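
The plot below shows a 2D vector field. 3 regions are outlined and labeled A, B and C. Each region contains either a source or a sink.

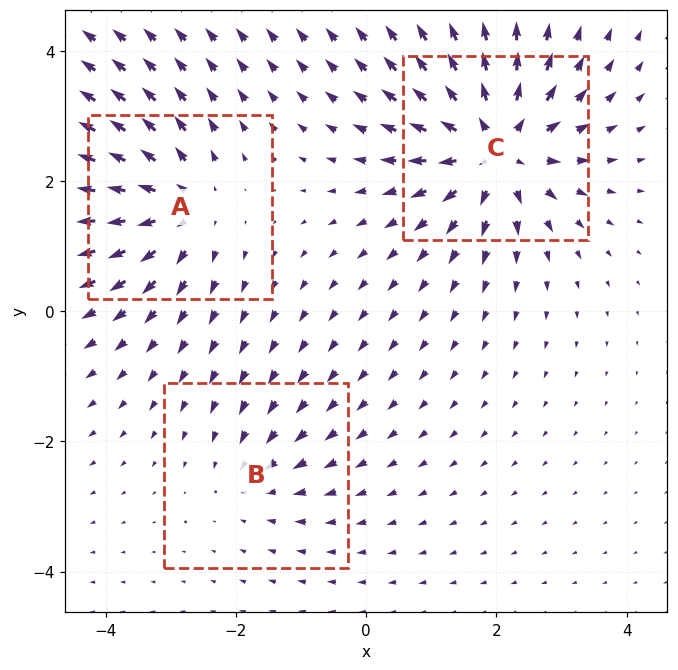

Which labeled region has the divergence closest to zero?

B

Divergence at each region's feature centre — A: about +4, B: about -2, C: about +6. Region B is closest to zero.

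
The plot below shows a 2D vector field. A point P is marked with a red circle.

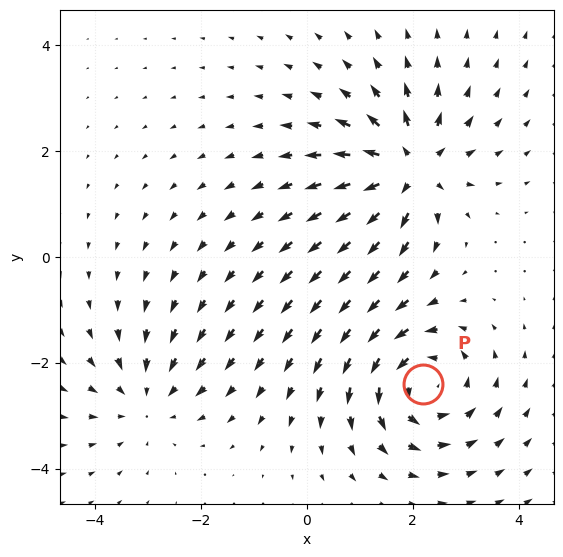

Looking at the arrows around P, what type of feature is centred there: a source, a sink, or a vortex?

At P (2.2, -2.4) the arrows circulate counterclockwise. Divergence ≈0, curl about +5 — near-zero divergence with nonzero curl is a vortex.

vortex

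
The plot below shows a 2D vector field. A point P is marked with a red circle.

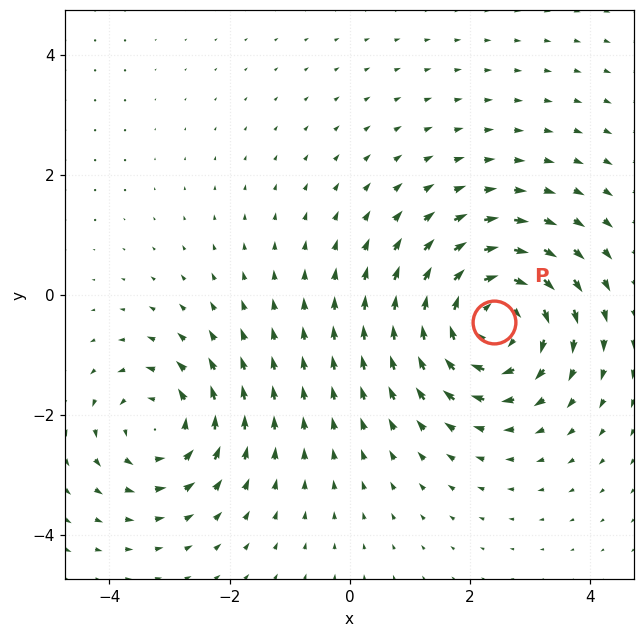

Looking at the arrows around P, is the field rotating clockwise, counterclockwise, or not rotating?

clockwise

Near P at (2.4, -0.4) the arrows circulate clockwise. The curl (z-component) there is about -5; negative curl means clockwise rotation.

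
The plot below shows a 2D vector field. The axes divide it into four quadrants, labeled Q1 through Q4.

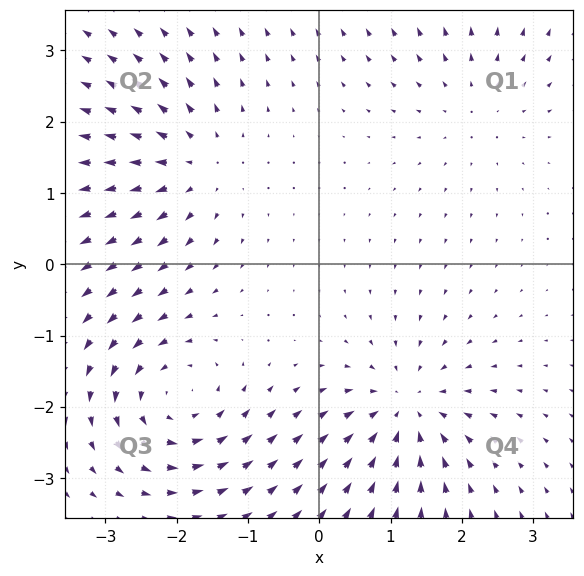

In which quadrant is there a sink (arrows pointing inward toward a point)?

The sink sits at approximately (1.2, -2.0), which lies in quadrant Q4. The divergence there is about -5, negative as expected for a sink.

Q4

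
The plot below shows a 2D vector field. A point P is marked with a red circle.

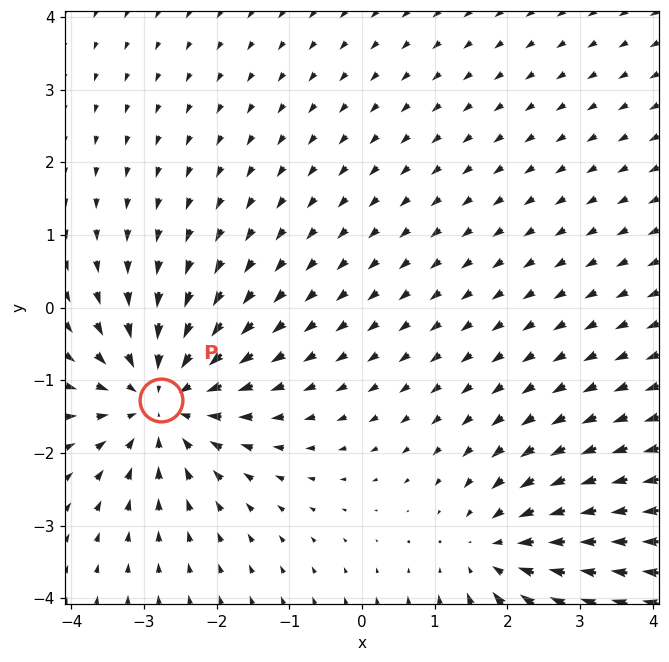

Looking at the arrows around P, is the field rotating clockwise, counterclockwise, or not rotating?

not rotating

Near P at (-2.8, -1.3) the arrows show no circulation. The curl there is ≈0.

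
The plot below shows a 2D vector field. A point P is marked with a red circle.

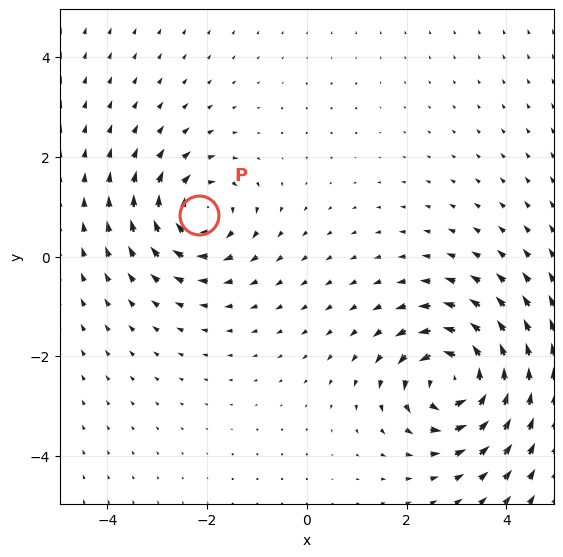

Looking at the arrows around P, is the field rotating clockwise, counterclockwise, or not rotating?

clockwise

Near P at (-2.2, 0.8) the arrows circulate clockwise. The curl (z-component) there is about -5; negative curl means clockwise rotation.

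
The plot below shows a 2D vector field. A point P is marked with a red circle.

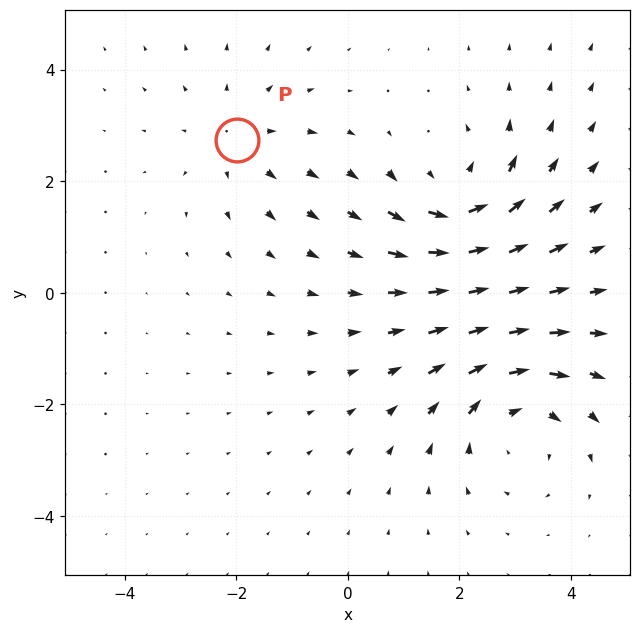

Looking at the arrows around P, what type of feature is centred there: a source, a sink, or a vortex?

At P (-2.0, 2.7) the arrows spread outward. Divergence about +2, curl ≈0 — positive divergence with near-zero curl is a source.

source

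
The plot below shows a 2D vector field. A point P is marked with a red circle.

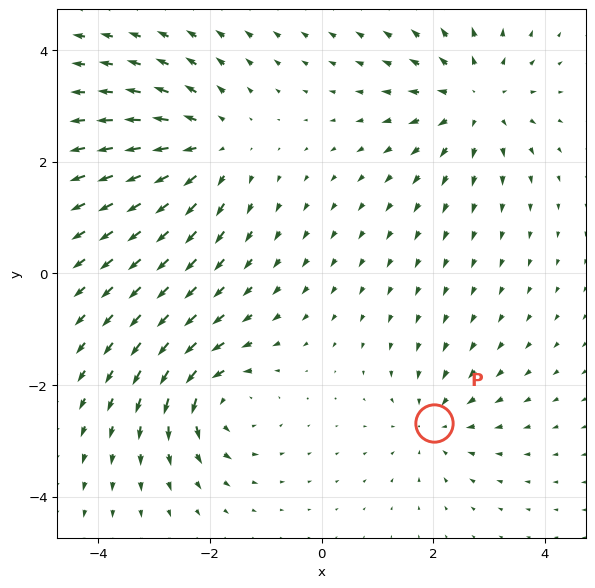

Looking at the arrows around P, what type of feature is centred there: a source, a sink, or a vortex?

sink

At P (2.0, -2.7) the arrows converge inward. Divergence about -4, curl ≈0 — negative divergence with near-zero curl is a sink.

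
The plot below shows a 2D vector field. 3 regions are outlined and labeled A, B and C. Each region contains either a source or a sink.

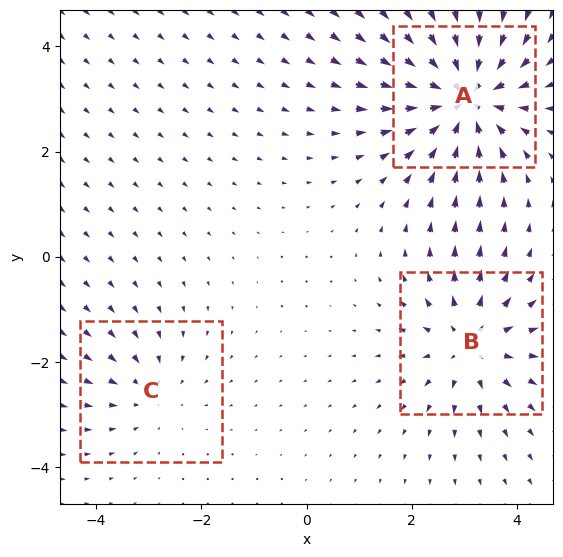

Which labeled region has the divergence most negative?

A

Divergence at each region's feature centre — A: about -5, B: about +3, C: about -2. Region A is most negative.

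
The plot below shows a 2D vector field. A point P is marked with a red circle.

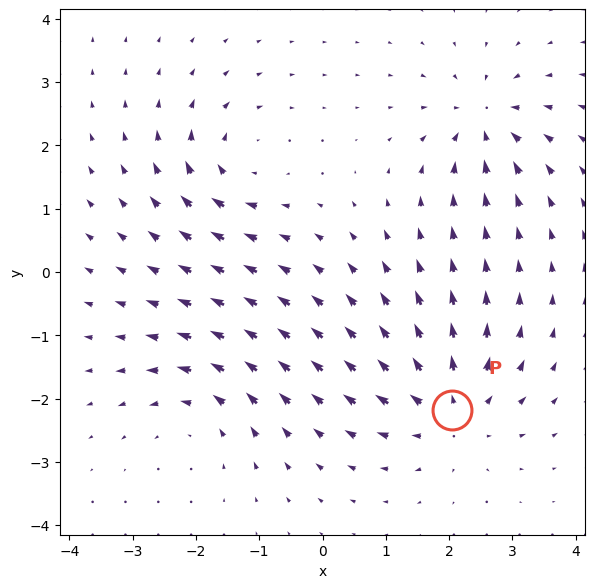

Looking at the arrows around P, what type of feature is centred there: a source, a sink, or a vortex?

At P (2.0, -2.2) the arrows spread outward. Divergence about +5, curl ≈0 — positive divergence with near-zero curl is a source.

source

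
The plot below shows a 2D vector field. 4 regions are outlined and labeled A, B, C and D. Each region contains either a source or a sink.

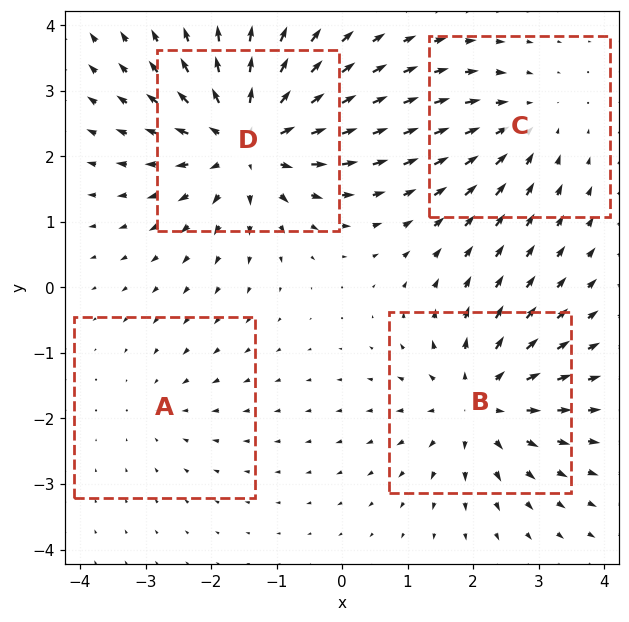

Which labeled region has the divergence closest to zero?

Divergence at each region's feature centre — A: about -2, B: about +5, C: about -3, D: about +7. Region A is closest to zero.

A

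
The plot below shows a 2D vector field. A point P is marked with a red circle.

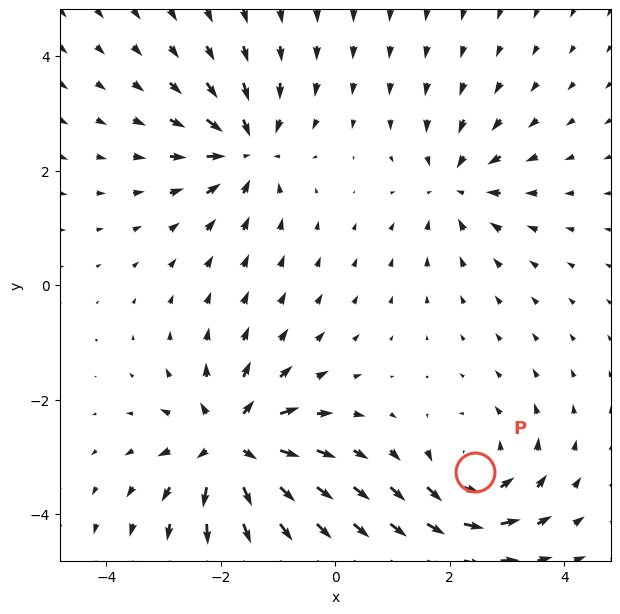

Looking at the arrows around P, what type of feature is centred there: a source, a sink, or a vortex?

At P (2.4, -3.3) the arrows circulate counterclockwise. Divergence ≈0, curl about +4 — near-zero divergence with nonzero curl is a vortex.

vortex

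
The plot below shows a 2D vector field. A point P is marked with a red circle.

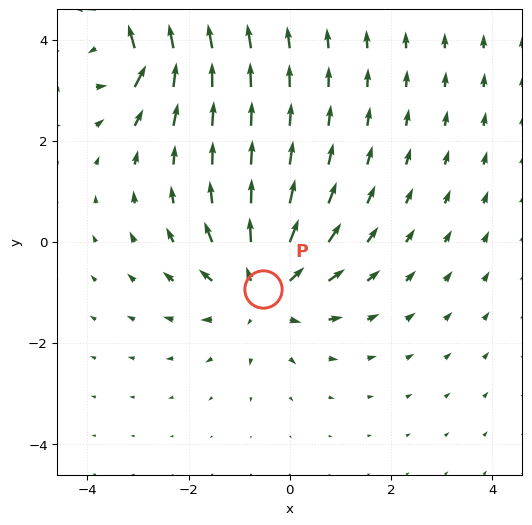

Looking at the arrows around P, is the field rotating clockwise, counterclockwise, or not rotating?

not rotating

Near P at (-0.5, -0.9) the arrows show no circulation. The curl there is ≈0.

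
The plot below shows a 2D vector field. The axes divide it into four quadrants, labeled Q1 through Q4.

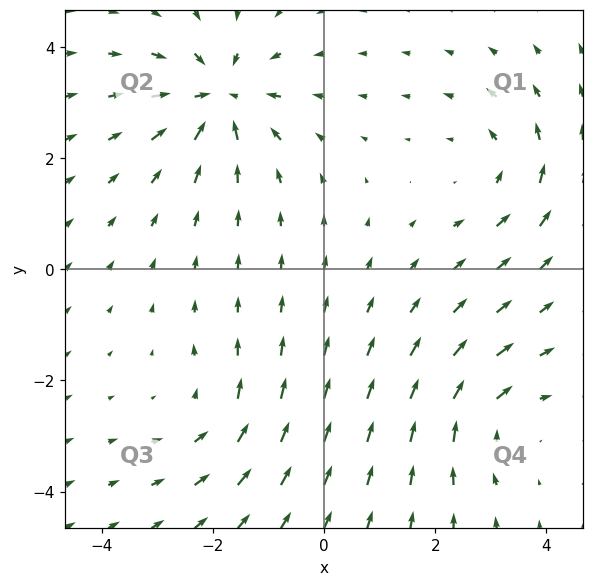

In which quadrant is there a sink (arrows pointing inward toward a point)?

Q2

The sink sits at approximately (-1.9, 3.1), which lies in quadrant Q2. The divergence there is about -5, negative as expected for a sink.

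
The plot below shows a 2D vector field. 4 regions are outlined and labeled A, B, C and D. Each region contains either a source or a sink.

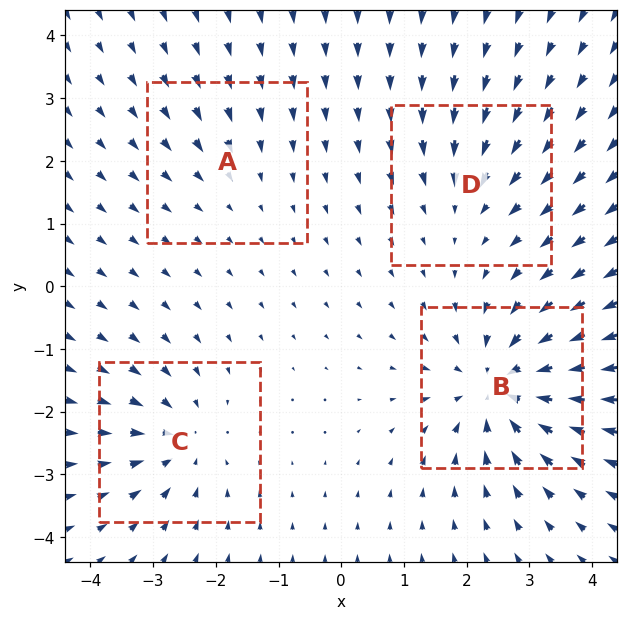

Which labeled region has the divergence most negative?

B

Divergence at each region's feature centre — A: about -2, B: about -7, C: about -5, D: about -3. Region B is most negative.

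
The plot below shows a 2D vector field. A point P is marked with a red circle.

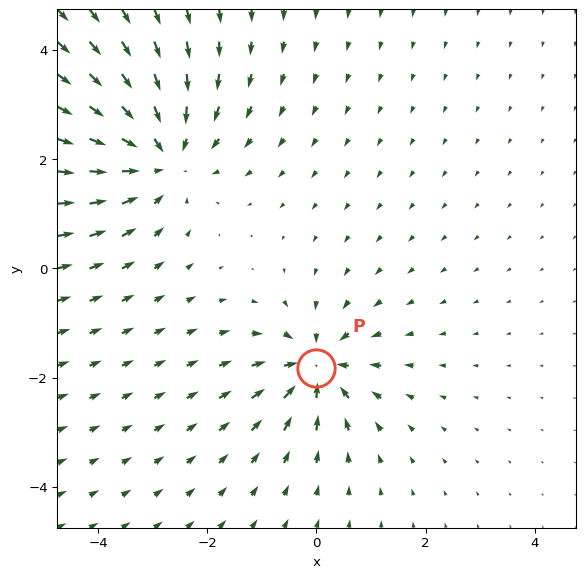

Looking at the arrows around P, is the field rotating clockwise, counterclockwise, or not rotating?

not rotating

Near P at (-0.0, -1.8) the arrows show no circulation. The curl there is ≈0.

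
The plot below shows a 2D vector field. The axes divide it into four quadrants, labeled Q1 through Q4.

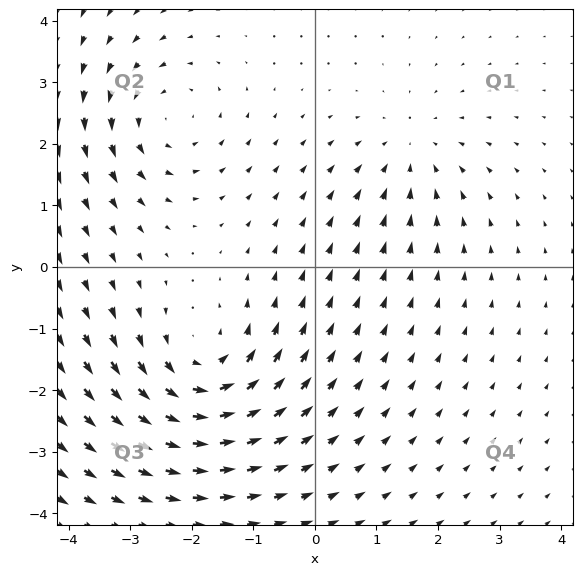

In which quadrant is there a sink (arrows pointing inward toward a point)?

The sink sits at approximately (1.6, 1.9), which lies in quadrant Q1. The divergence there is about -3, negative as expected for a sink.

Q1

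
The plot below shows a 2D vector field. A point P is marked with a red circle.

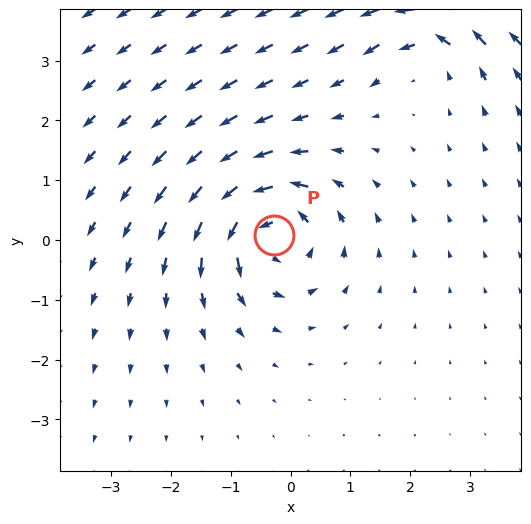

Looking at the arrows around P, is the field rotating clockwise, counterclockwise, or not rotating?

Near P at (-0.3, 0.1) the arrows circulate counterclockwise. The curl (z-component) there is about +6; positive curl means counterclockwise rotation.

counterclockwise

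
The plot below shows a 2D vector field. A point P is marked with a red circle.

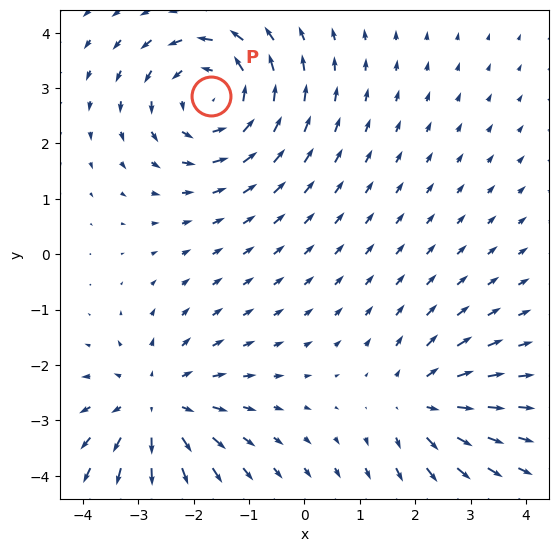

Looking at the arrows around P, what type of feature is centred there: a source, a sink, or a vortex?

At P (-1.7, 2.8) the arrows circulate counterclockwise. Divergence ≈0, curl about +4 — near-zero divergence with nonzero curl is a vortex.

vortex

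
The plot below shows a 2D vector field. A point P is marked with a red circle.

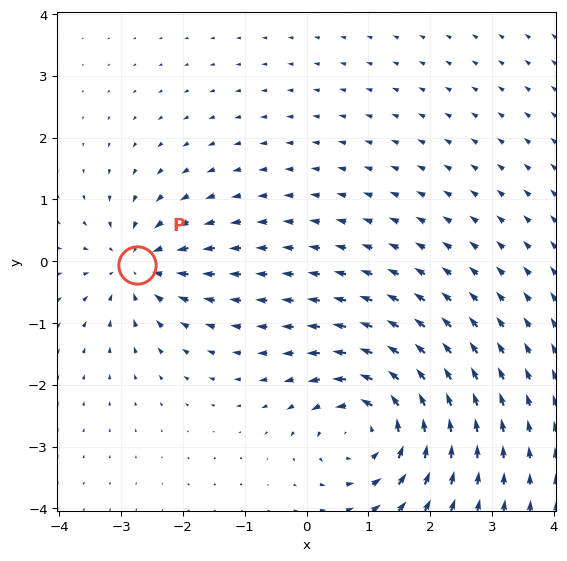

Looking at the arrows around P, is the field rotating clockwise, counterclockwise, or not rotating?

Near P at (-2.7, -0.1) the arrows show no circulation. The curl there is ≈0.

not rotating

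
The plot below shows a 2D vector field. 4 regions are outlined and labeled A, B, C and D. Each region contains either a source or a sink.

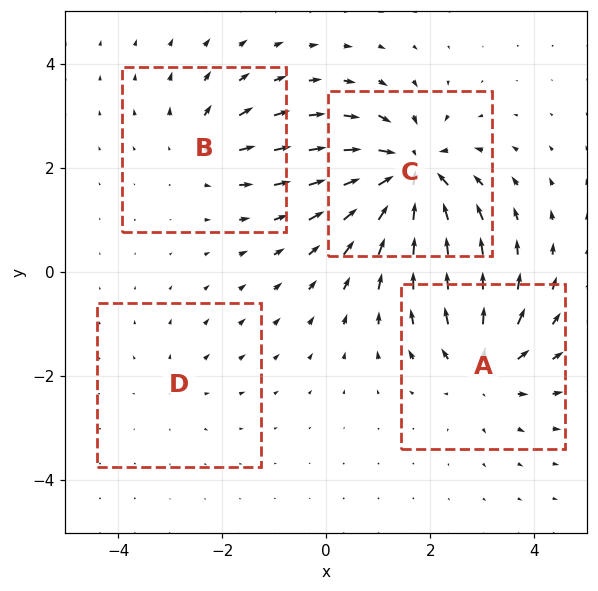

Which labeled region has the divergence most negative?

C

Divergence at each region's feature centre — A: about +5, B: about +3, C: about -8, D: about +2. Region C is most negative.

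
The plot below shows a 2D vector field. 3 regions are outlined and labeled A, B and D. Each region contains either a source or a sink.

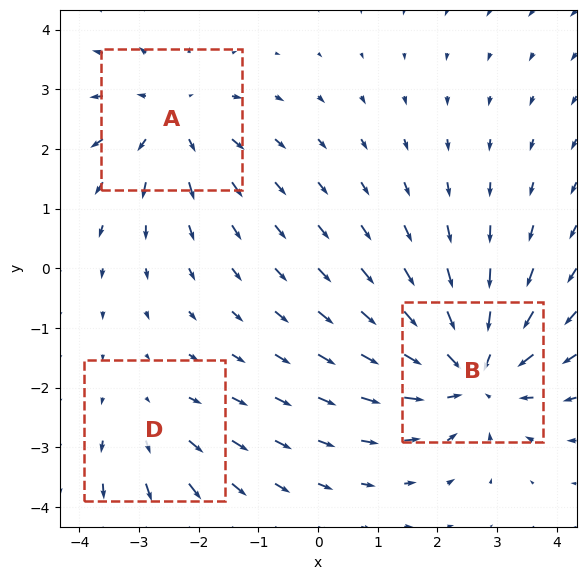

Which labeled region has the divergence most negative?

B

Divergence at each region's feature centre — A: about +3, B: about -4, D: about +2. Region B is most negative.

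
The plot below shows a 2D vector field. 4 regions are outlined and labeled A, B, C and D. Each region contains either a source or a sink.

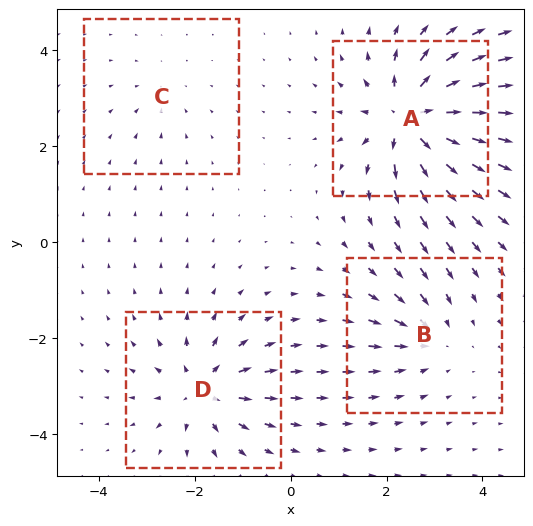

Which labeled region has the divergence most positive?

A

Divergence at each region's feature centre — A: about +9, B: about -4, C: about -2, D: about +6. Region A is most positive.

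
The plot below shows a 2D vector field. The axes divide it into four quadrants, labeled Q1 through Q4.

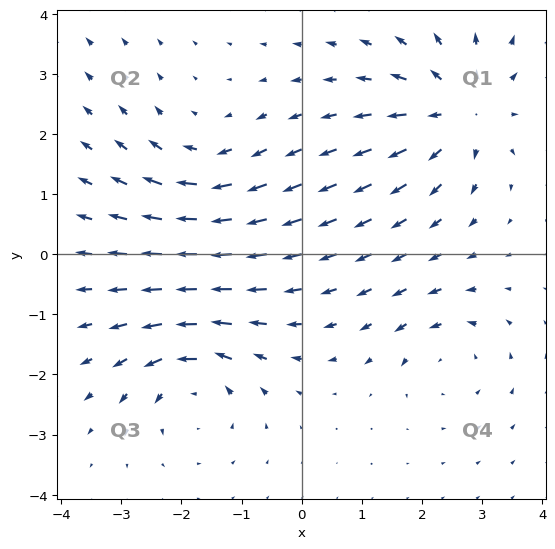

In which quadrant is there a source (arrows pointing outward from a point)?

The source sits at approximately (2.6, 2.4), which lies in quadrant Q1. The divergence there is about +5, positive as expected for a source.

Q1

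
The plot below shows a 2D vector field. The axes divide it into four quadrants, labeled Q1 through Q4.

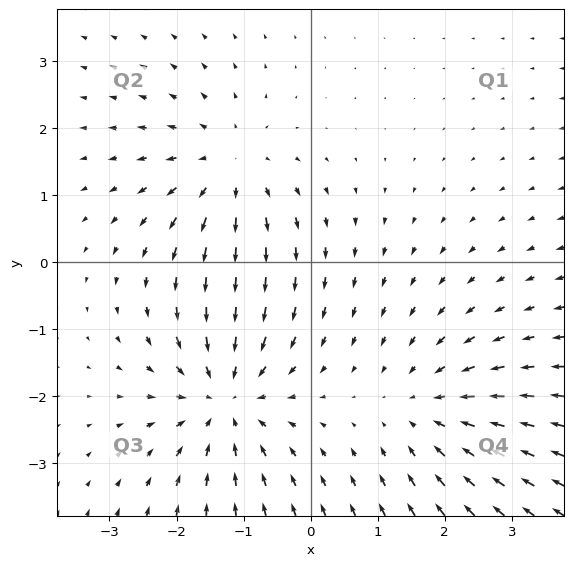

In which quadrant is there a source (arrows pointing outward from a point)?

The source sits at approximately (-1.2, 1.4), which lies in quadrant Q2. The divergence there is about +4, positive as expected for a source.

Q2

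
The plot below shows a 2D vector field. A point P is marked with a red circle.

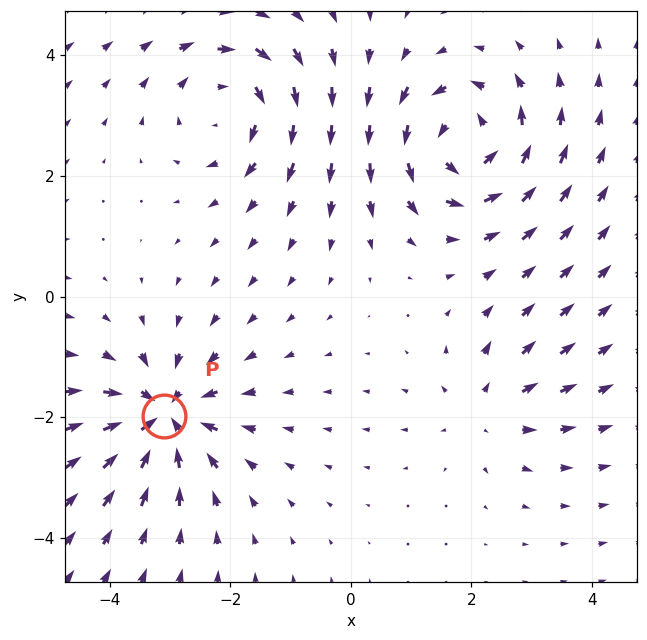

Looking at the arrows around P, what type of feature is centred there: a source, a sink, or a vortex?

sink

At P (-3.1, -2.0) the arrows converge inward. Divergence about -6, curl ≈0 — negative divergence with near-zero curl is a sink.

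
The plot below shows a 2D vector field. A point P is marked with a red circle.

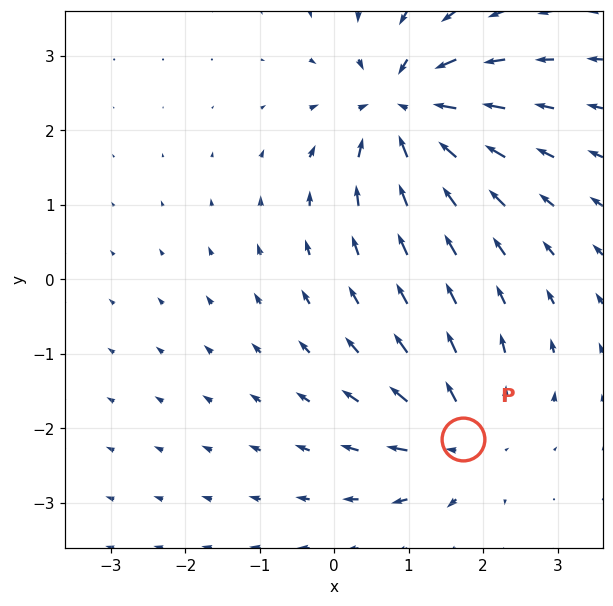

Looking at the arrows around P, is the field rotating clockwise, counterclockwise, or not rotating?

not rotating

Near P at (1.7, -2.1) the arrows show no circulation. The curl there is ≈0.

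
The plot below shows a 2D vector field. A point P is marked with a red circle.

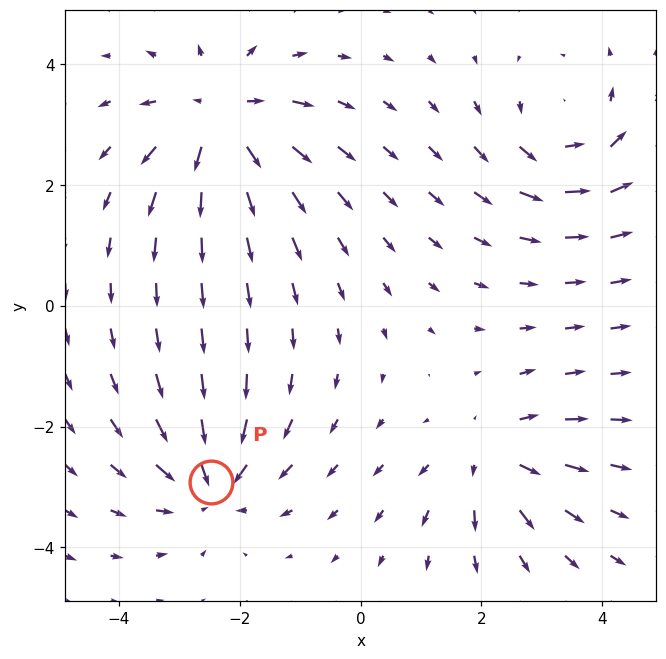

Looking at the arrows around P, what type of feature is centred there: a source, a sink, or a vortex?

At P (-2.5, -2.9) the arrows converge inward. Divergence about -5, curl ≈0 — negative divergence with near-zero curl is a sink.

sink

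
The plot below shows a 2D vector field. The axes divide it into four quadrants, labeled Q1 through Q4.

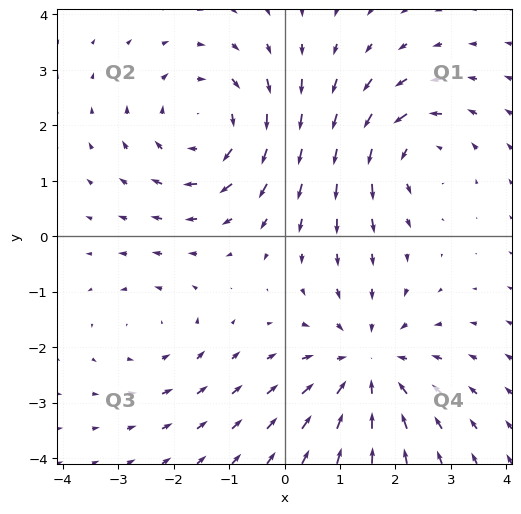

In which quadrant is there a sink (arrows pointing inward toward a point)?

Q4

The sink sits at approximately (1.5, -2.3), which lies in quadrant Q4. The divergence there is about -3, negative as expected for a sink.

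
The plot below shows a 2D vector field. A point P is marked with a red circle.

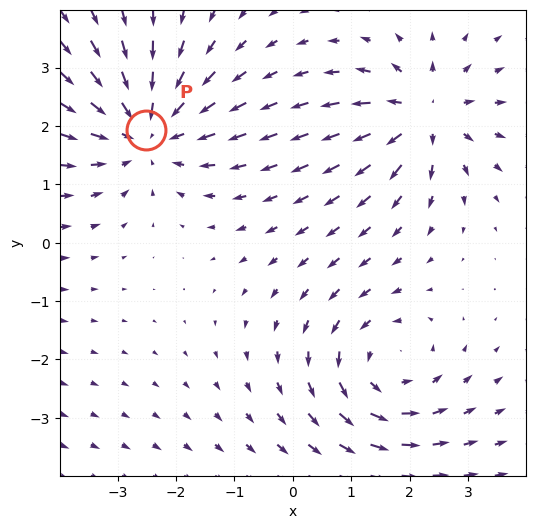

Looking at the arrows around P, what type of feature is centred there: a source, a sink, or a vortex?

sink

At P (-2.5, 1.9) the arrows converge inward. Divergence about -3, curl ≈0 — negative divergence with near-zero curl is a sink.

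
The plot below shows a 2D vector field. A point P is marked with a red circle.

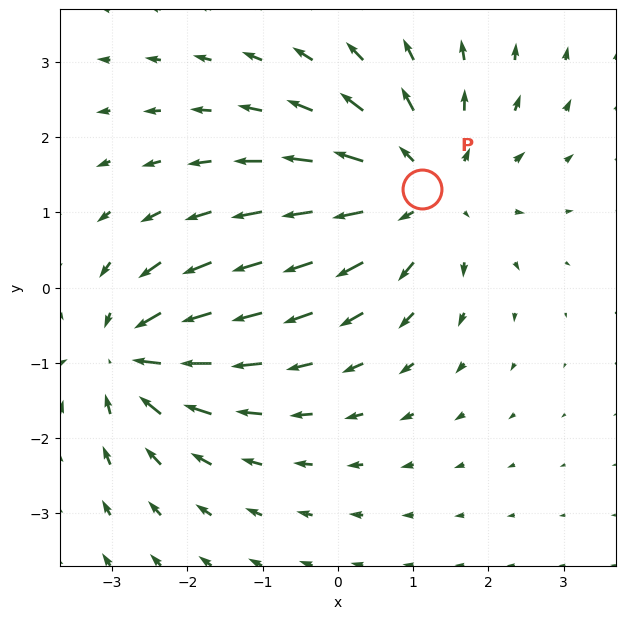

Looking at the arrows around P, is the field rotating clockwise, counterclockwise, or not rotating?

not rotating

Near P at (1.1, 1.3) the arrows show no circulation. The curl there is ≈0.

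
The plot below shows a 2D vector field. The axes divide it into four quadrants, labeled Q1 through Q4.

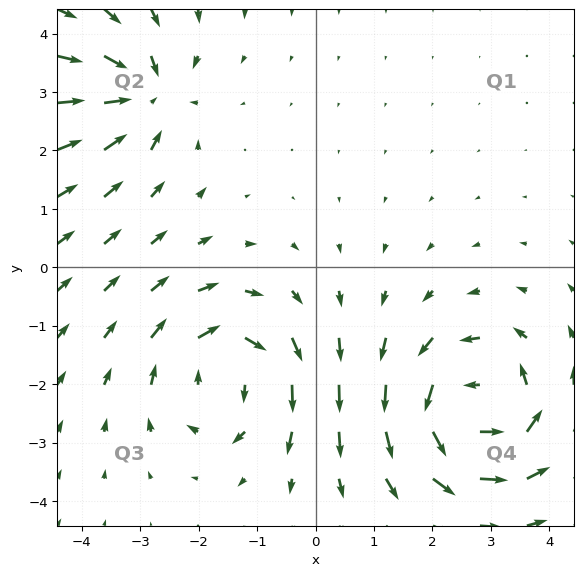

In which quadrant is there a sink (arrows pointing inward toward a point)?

Q2

The sink sits at approximately (-2.9, 3.0), which lies in quadrant Q2. The divergence there is about -5, negative as expected for a sink.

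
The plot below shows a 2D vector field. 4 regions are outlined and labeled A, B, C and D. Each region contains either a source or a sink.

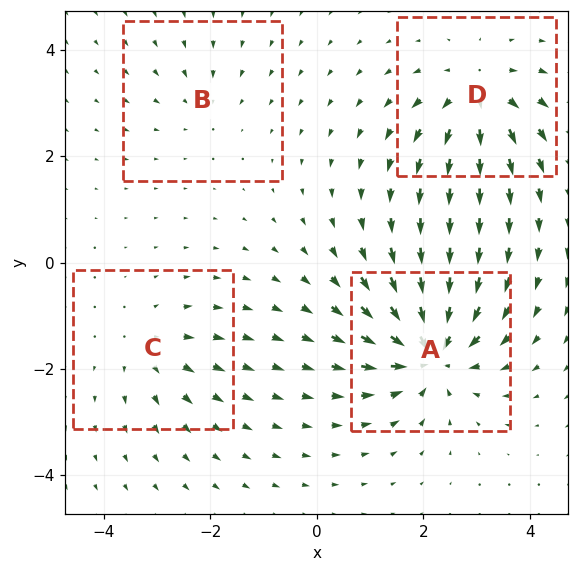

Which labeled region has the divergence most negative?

Divergence at each region's feature centre — A: about -8, B: about -2, C: about +4, D: about +6. Region A is most negative.

A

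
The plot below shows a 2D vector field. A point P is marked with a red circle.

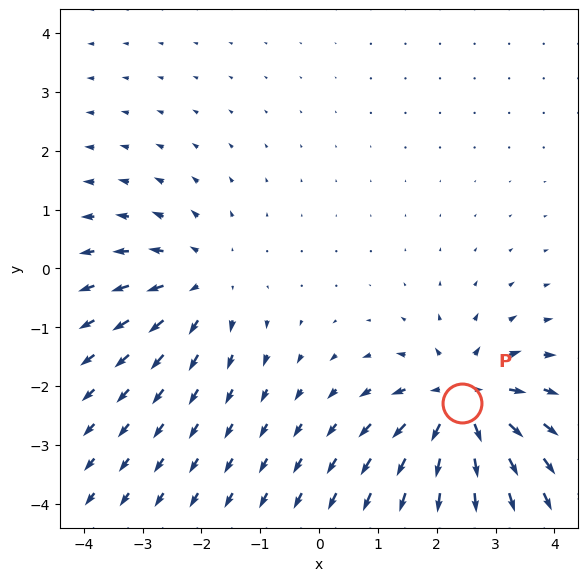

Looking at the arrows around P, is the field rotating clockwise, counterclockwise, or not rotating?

Near P at (2.4, -2.3) the arrows show no circulation. The curl there is ≈0.

not rotating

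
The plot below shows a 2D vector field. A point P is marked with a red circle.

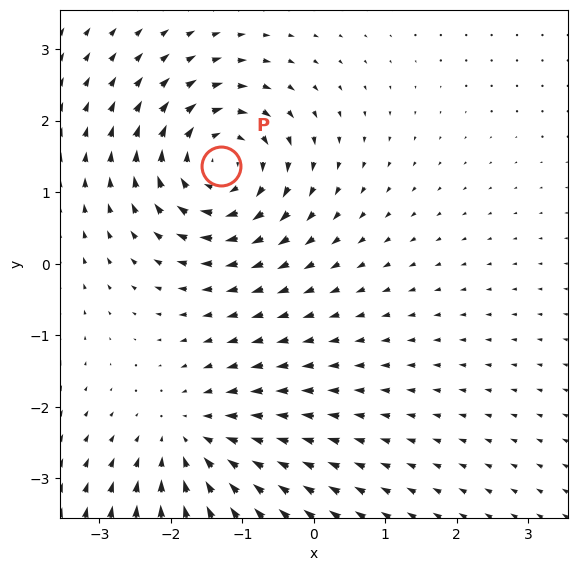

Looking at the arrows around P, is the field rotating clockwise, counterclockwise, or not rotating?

clockwise

Near P at (-1.3, 1.4) the arrows circulate clockwise. The curl (z-component) there is about -4; negative curl means clockwise rotation.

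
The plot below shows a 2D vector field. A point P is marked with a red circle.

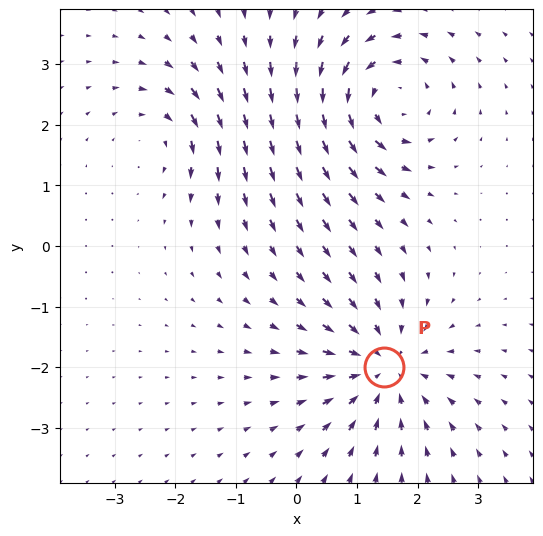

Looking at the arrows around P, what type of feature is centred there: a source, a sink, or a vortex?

At P (1.4, -2.0) the arrows converge inward. Divergence about -5, curl ≈0 — negative divergence with near-zero curl is a sink.

sink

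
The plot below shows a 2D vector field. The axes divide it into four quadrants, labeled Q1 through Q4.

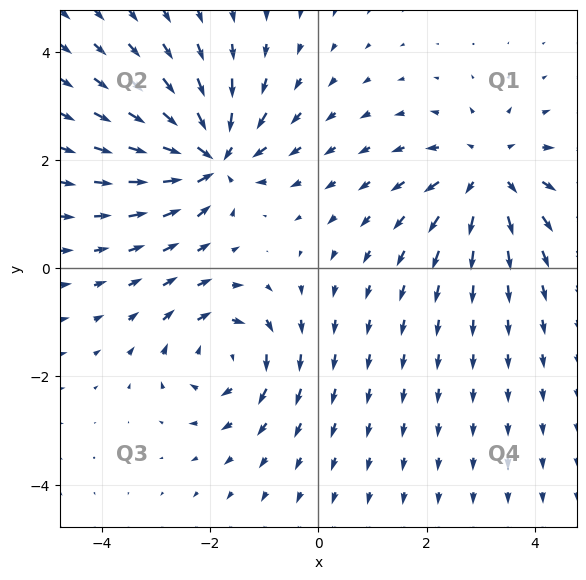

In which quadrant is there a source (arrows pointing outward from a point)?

The source sits at approximately (3.1, 1.8), which lies in quadrant Q1. The divergence there is about +4, positive as expected for a source.

Q1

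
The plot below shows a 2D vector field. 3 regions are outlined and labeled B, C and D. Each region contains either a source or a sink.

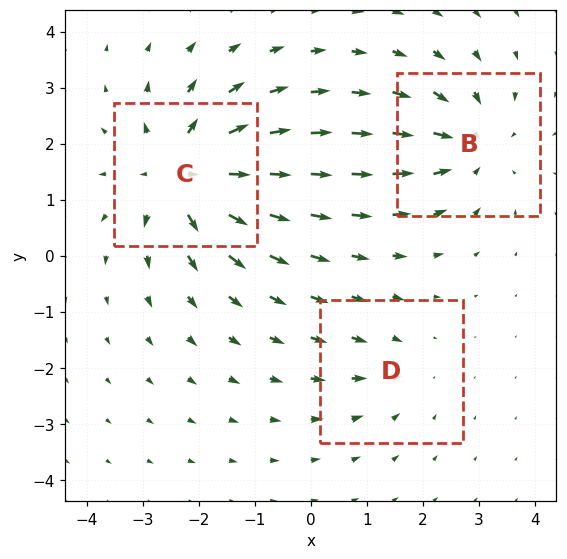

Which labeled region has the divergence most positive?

Divergence at each region's feature centre — B: about -3, C: about +5, D: about -2. Region C is most positive.

C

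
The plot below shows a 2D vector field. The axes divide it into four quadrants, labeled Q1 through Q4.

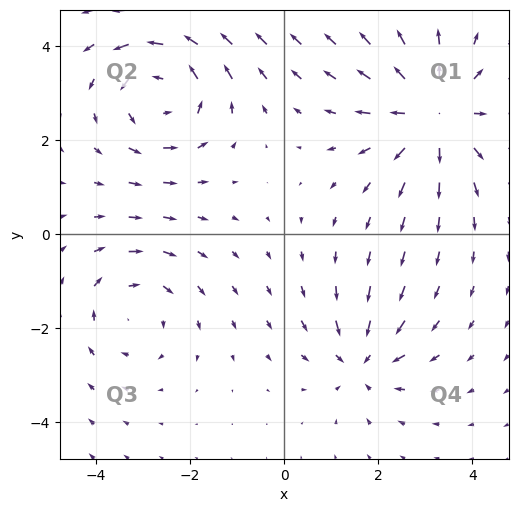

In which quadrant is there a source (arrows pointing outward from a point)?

Q1

The source sits at approximately (3.2, 2.6), which lies in quadrant Q1. The divergence there is about +4, positive as expected for a source.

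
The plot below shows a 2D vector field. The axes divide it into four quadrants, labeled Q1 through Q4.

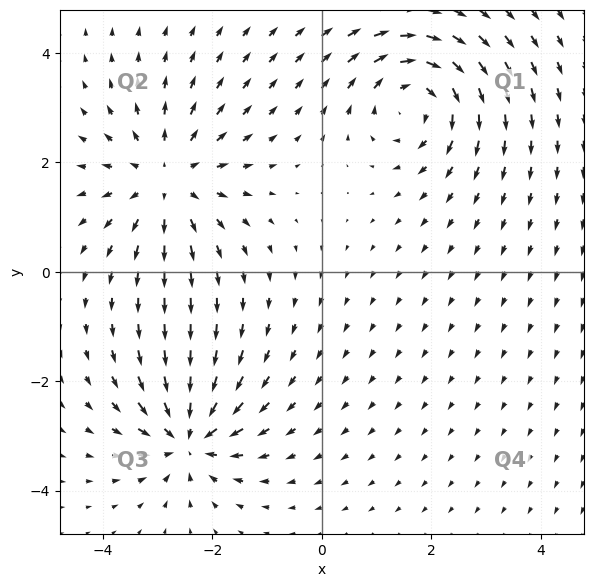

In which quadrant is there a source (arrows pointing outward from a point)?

The source sits at approximately (-2.8, 1.7), which lies in quadrant Q2. The divergence there is about +4, positive as expected for a source.

Q2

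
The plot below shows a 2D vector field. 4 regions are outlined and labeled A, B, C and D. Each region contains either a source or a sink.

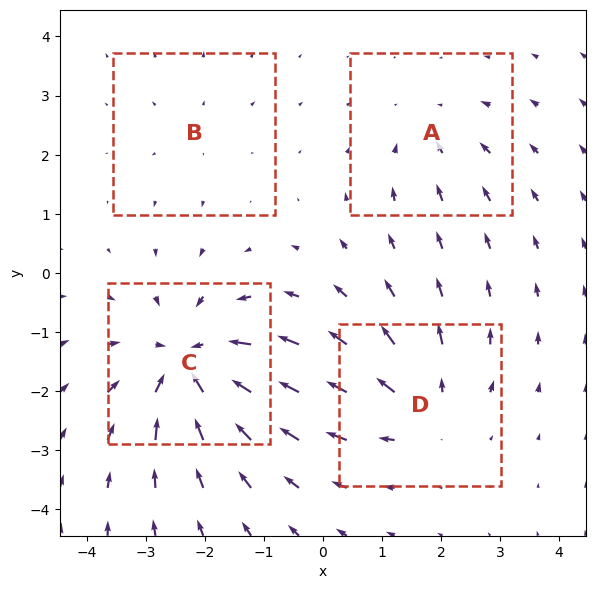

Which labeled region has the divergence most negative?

Divergence at each region's feature centre — A: about -3, B: about +2, C: about -7, D: about +4. Region C is most negative.

C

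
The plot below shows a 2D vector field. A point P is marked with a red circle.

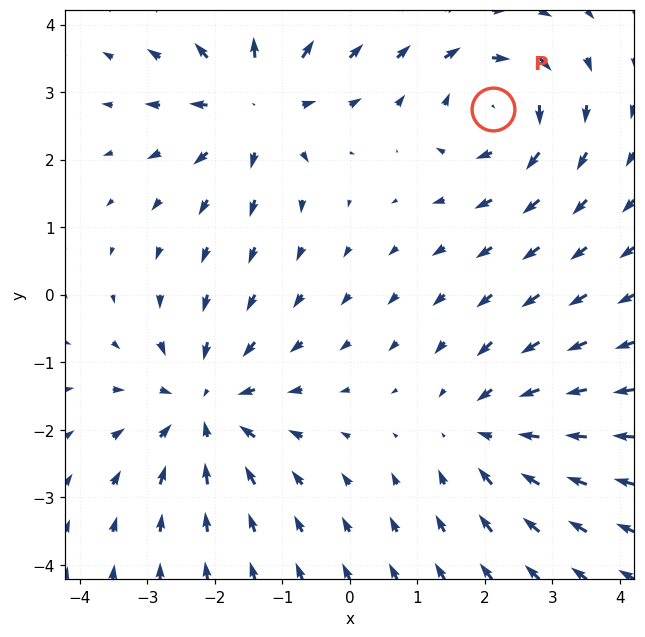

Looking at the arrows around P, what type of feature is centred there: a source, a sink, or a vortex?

vortex

At P (2.1, 2.7) the arrows circulate clockwise. Divergence ≈0, curl about -5 — near-zero divergence with nonzero curl is a vortex.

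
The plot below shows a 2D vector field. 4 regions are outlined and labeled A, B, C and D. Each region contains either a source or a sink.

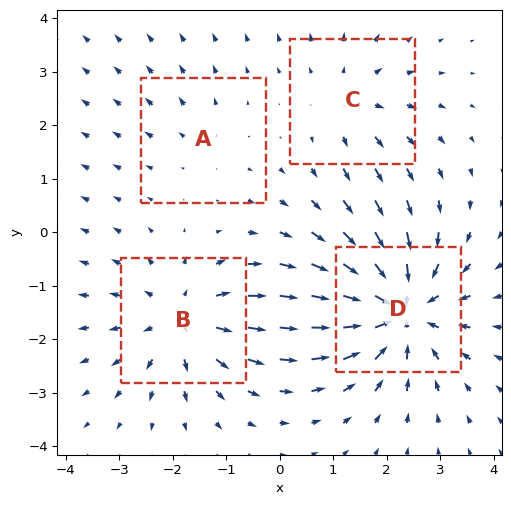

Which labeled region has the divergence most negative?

D

Divergence at each region's feature centre — A: about +2, B: about +5, C: about +3, D: about -7. Region D is most negative.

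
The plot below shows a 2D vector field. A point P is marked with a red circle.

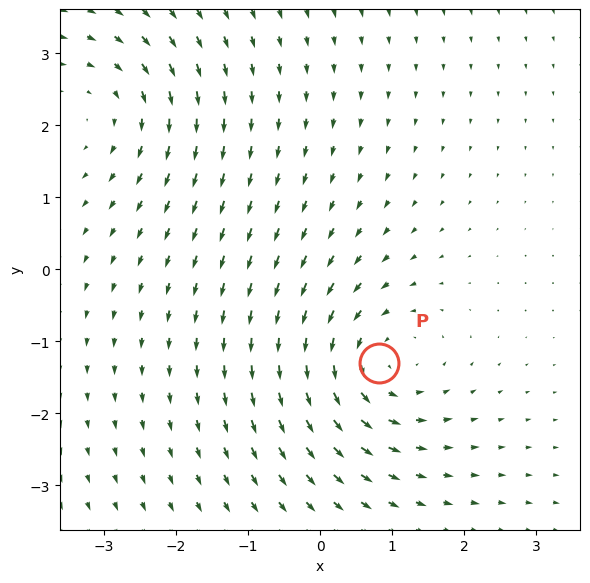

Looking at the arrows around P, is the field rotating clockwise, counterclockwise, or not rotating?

counterclockwise

Near P at (0.8, -1.3) the arrows circulate counterclockwise. The curl (z-component) there is about +4; positive curl means counterclockwise rotation.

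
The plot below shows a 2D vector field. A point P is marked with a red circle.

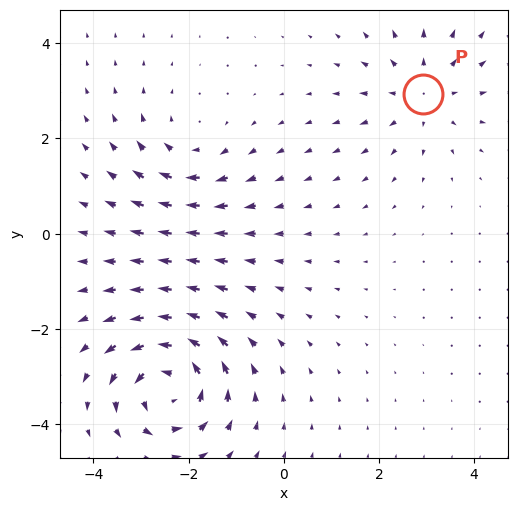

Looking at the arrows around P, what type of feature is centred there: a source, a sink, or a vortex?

source

At P (2.9, 2.9) the arrows spread outward. Divergence about +3, curl ≈0 — positive divergence with near-zero curl is a source.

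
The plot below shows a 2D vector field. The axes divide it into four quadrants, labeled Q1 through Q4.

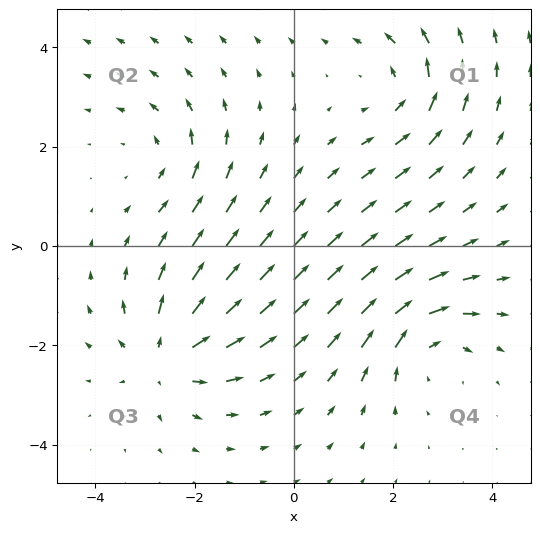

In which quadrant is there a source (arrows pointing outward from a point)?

The source sits at approximately (-2.6, -2.2), which lies in quadrant Q3. The divergence there is about +5, positive as expected for a source.

Q3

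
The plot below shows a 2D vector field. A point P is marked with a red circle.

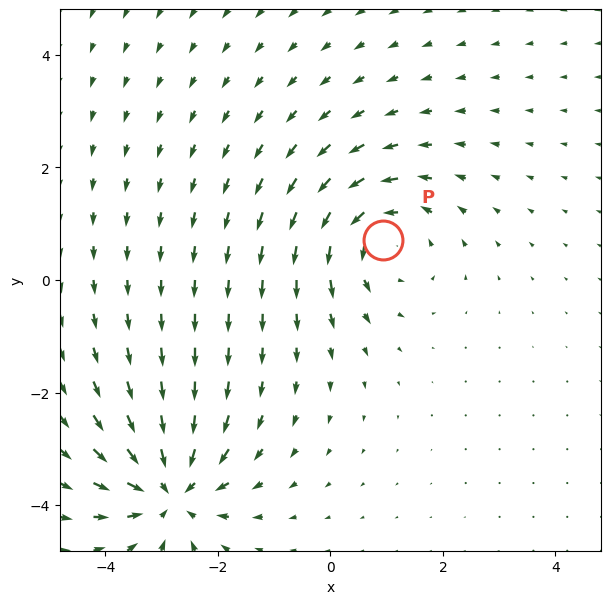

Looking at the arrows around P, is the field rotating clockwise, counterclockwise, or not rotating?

counterclockwise

Near P at (0.9, 0.7) the arrows circulate counterclockwise. The curl (z-component) there is about +4; positive curl means counterclockwise rotation.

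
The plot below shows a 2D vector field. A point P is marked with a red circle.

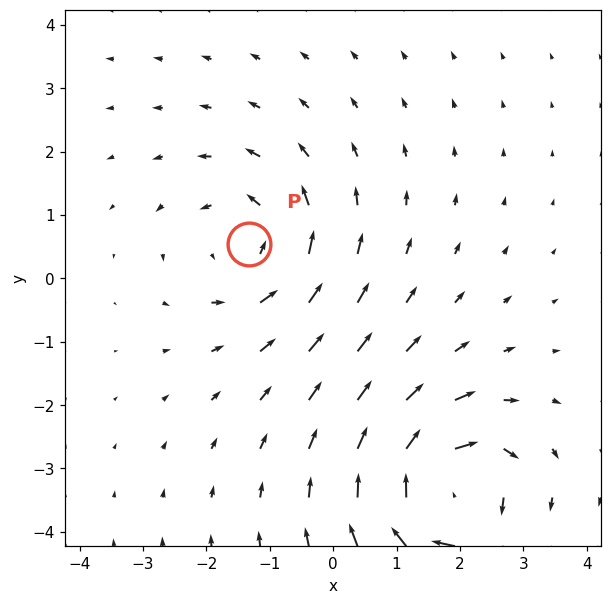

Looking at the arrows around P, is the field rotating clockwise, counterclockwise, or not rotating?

counterclockwise

Near P at (-1.3, 0.5) the arrows circulate counterclockwise. The curl (z-component) there is about +3; positive curl means counterclockwise rotation.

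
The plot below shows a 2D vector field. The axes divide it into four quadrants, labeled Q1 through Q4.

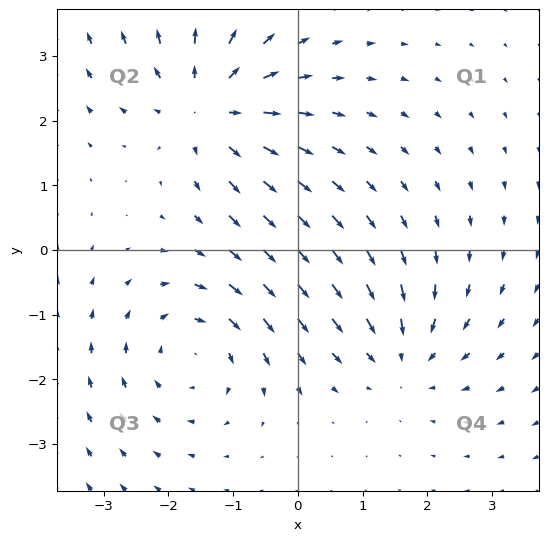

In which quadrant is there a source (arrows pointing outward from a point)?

Q2

The source sits at approximately (-1.4, 2.2), which lies in quadrant Q2. The divergence there is about +4, positive as expected for a source.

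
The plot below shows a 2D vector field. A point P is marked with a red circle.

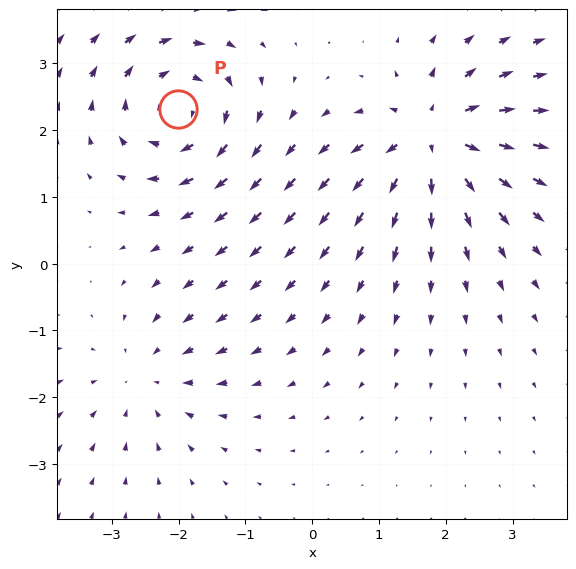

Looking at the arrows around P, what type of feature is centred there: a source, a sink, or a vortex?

At P (-2.0, 2.3) the arrows circulate clockwise. Divergence ≈0, curl about -5 — near-zero divergence with nonzero curl is a vortex.

vortex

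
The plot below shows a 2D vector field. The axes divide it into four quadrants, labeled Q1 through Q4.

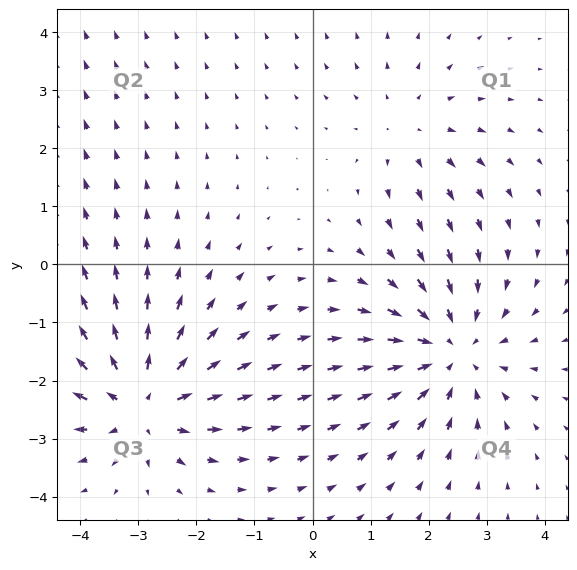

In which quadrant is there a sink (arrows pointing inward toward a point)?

The sink sits at approximately (2.4, -1.5), which lies in quadrant Q4. The divergence there is about -4, negative as expected for a sink.

Q4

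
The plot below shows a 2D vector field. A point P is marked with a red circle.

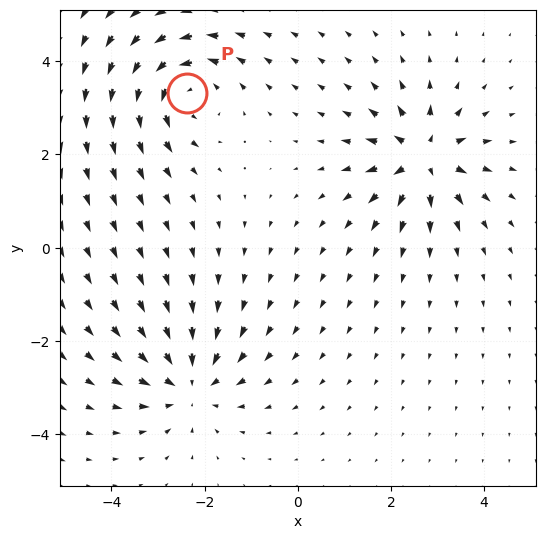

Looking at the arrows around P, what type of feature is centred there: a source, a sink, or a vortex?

vortex

At P (-2.4, 3.3) the arrows circulate counterclockwise. Divergence ≈0, curl about +4 — near-zero divergence with nonzero curl is a vortex.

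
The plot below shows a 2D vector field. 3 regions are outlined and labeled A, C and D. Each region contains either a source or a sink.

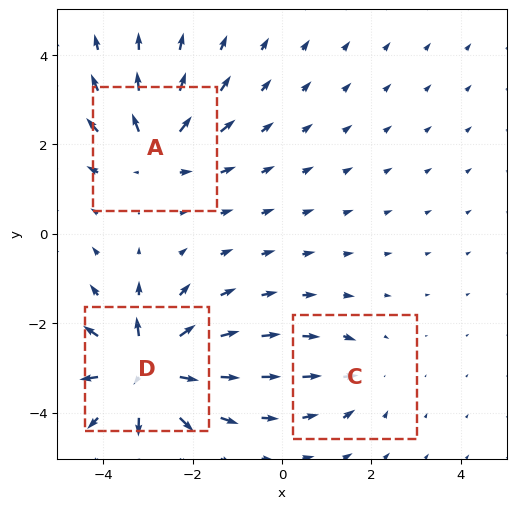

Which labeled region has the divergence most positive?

D

Divergence at each region's feature centre — A: about +4, C: about -3, D: about +7. Region D is most positive.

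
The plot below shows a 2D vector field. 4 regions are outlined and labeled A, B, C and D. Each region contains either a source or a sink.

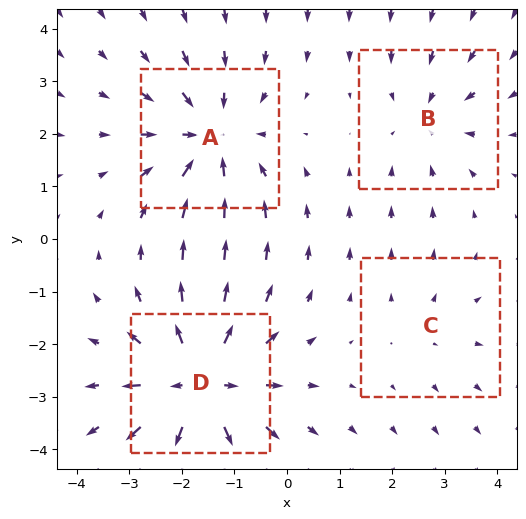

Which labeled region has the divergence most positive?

D

Divergence at each region's feature centre — A: about -5, B: about -3, C: about +2, D: about +6. Region D is most positive.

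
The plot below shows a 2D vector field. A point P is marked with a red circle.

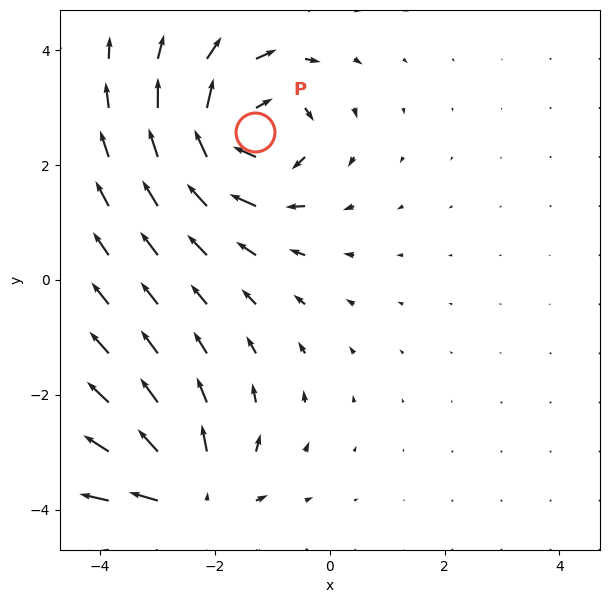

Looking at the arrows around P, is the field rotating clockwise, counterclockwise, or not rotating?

Near P at (-1.3, 2.6) the arrows circulate clockwise. The curl (z-component) there is about -5; negative curl means clockwise rotation.

clockwise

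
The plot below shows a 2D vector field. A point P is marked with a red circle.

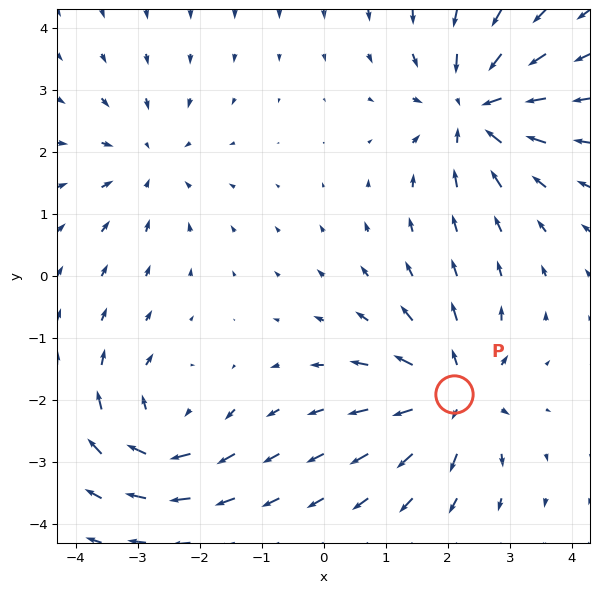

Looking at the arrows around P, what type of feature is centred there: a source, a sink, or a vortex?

source

At P (2.1, -1.9) the arrows spread outward. Divergence about +6, curl ≈0 — positive divergence with near-zero curl is a source.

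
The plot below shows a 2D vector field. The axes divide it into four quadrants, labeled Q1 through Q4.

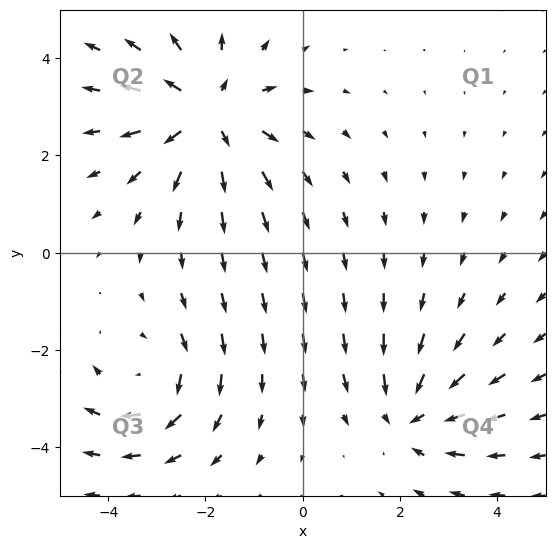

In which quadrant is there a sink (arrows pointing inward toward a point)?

The sink sits at approximately (2.3, -3.3), which lies in quadrant Q4. The divergence there is about -3, negative as expected for a sink.

Q4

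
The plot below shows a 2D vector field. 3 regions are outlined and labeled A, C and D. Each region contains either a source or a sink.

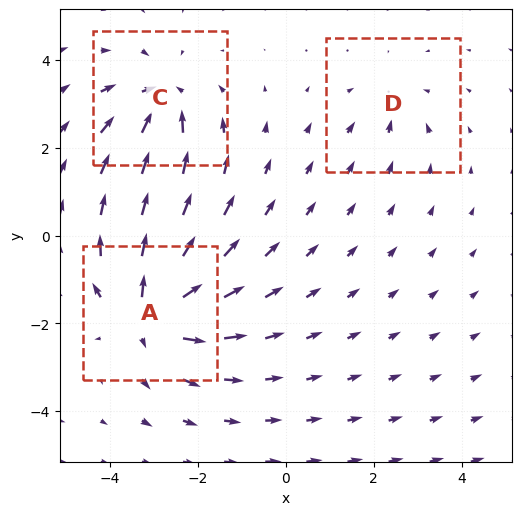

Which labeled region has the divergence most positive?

A

Divergence at each region's feature centre — A: about +6, C: about -4, D: about -2. Region A is most positive.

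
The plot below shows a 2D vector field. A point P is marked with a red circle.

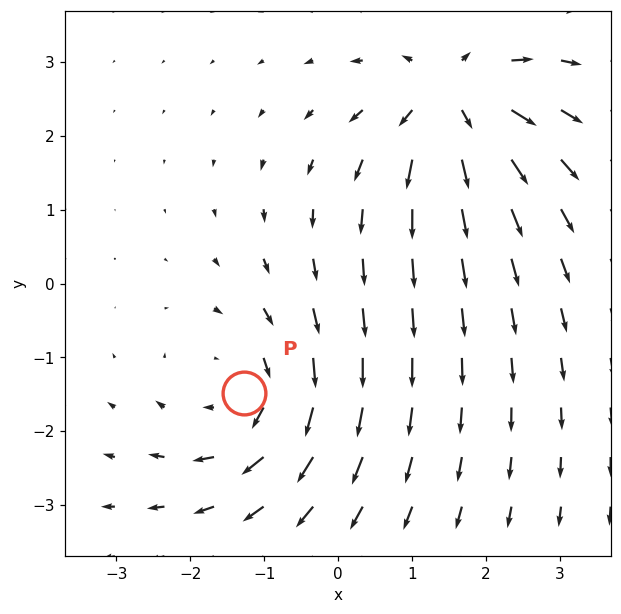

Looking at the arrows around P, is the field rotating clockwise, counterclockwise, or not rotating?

clockwise

Near P at (-1.3, -1.5) the arrows circulate clockwise. The curl (z-component) there is about -4; negative curl means clockwise rotation.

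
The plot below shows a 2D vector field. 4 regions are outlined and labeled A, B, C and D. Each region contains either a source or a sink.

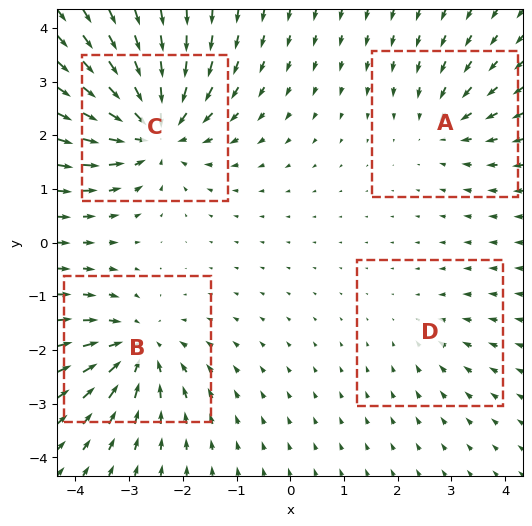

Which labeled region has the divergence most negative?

Divergence at each region's feature centre — A: about -3, B: about -5, C: about -7, D: about -2. Region C is most negative.

C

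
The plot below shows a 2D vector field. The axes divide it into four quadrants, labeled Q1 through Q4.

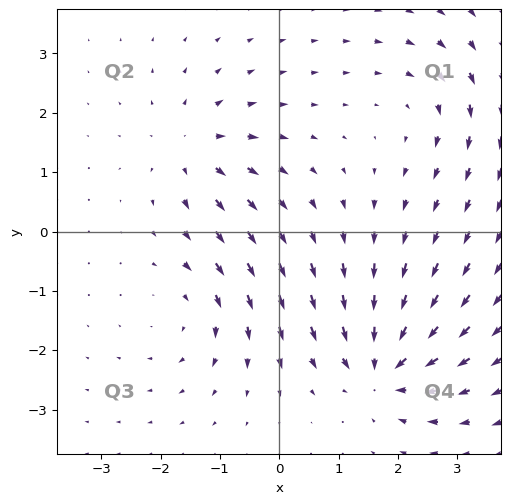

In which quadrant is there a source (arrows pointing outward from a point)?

The source sits at approximately (-1.5, 1.4), which lies in quadrant Q2. The divergence there is about +5, positive as expected for a source.

Q2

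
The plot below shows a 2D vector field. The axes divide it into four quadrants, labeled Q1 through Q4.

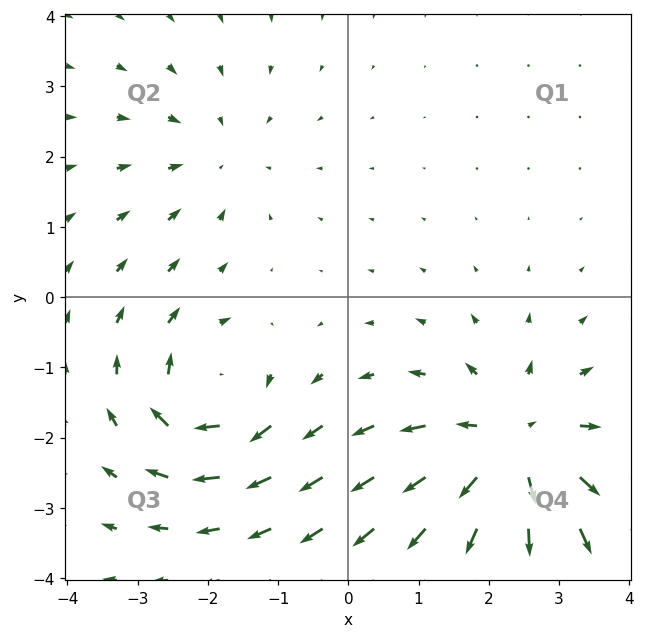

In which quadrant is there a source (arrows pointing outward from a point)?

The source sits at approximately (2.3, -2.1), which lies in quadrant Q4. The divergence there is about +5, positive as expected for a source.

Q4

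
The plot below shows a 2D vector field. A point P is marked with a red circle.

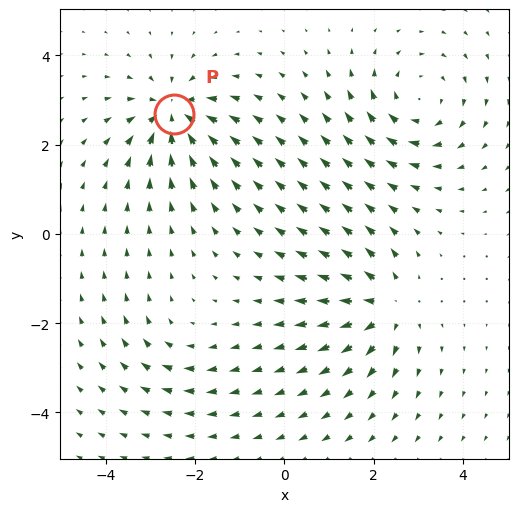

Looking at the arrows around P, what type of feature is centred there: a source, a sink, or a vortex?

sink

At P (-2.5, 2.7) the arrows converge inward. Divergence about -6, curl ≈0 — negative divergence with near-zero curl is a sink.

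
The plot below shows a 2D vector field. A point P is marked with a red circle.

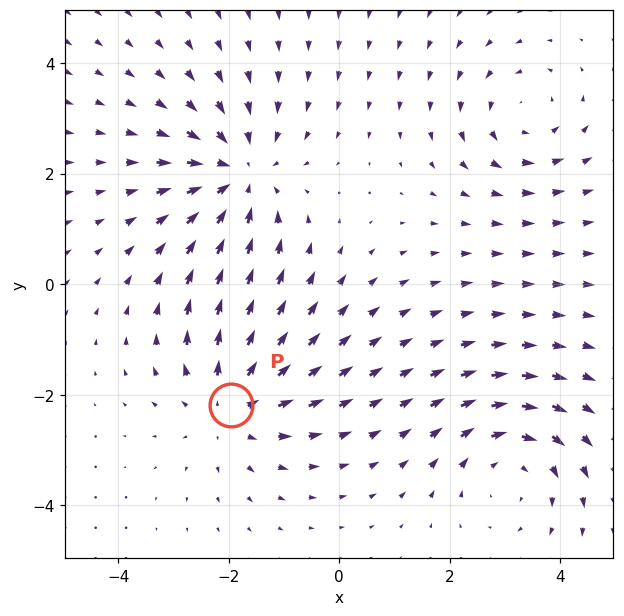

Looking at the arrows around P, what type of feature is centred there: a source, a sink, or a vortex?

source

At P (-2.0, -2.2) the arrows spread outward. Divergence about +3, curl ≈0 — positive divergence with near-zero curl is a source.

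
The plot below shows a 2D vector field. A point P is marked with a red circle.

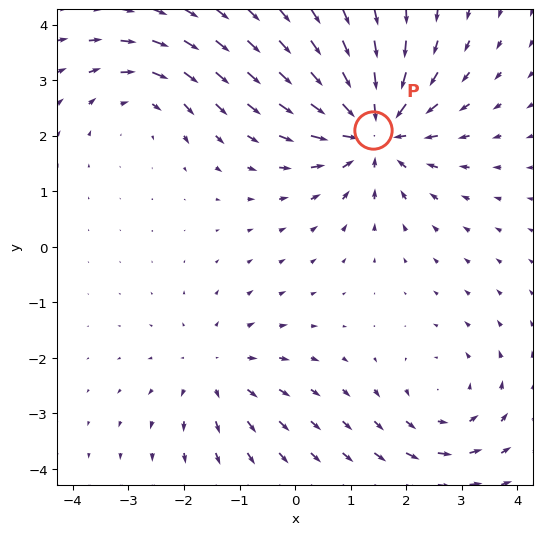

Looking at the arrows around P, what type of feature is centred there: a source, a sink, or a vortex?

At P (1.4, 2.1) the arrows converge inward. Divergence about -5, curl ≈0 — negative divergence with near-zero curl is a sink.

sink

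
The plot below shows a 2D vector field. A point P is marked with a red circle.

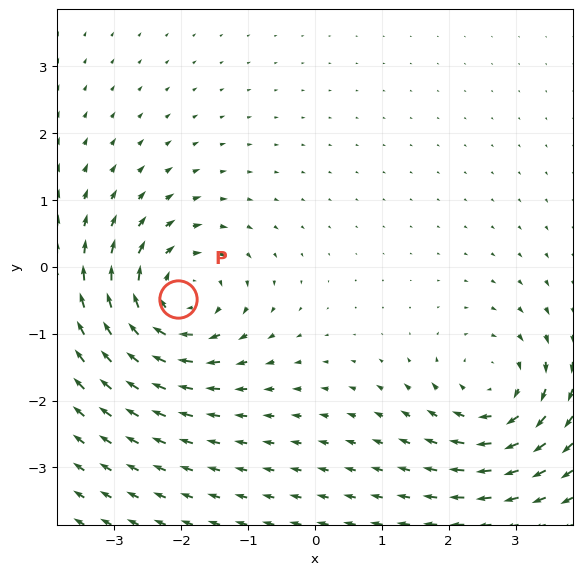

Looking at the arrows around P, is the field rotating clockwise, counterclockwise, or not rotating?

Near P at (-2.0, -0.5) the arrows circulate clockwise. The curl (z-component) there is about -5; negative curl means clockwise rotation.

clockwise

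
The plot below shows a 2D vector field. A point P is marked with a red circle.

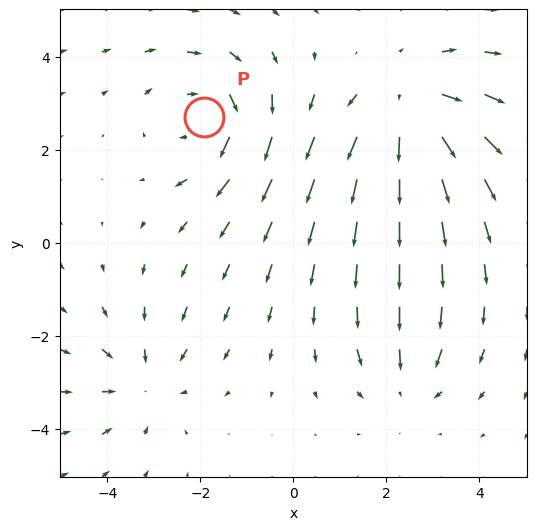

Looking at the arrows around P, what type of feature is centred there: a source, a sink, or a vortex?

vortex

At P (-1.9, 2.7) the arrows circulate clockwise. Divergence ≈0, curl about -4 — near-zero divergence with nonzero curl is a vortex.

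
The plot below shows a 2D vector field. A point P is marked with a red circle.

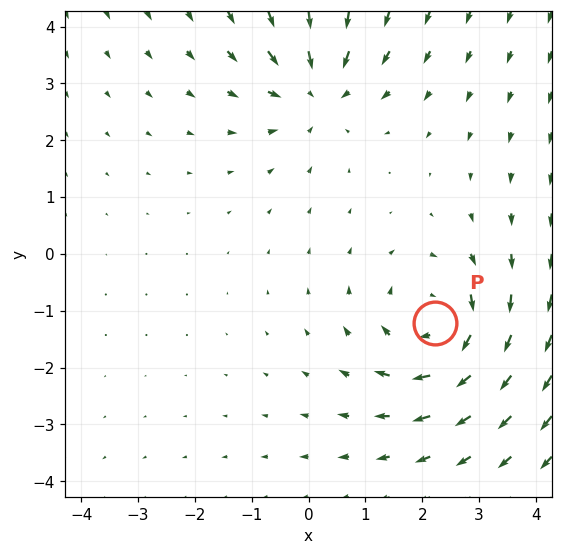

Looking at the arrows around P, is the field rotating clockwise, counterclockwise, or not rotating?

Near P at (2.2, -1.2) the arrows circulate clockwise. The curl (z-component) there is about -3; negative curl means clockwise rotation.

clockwise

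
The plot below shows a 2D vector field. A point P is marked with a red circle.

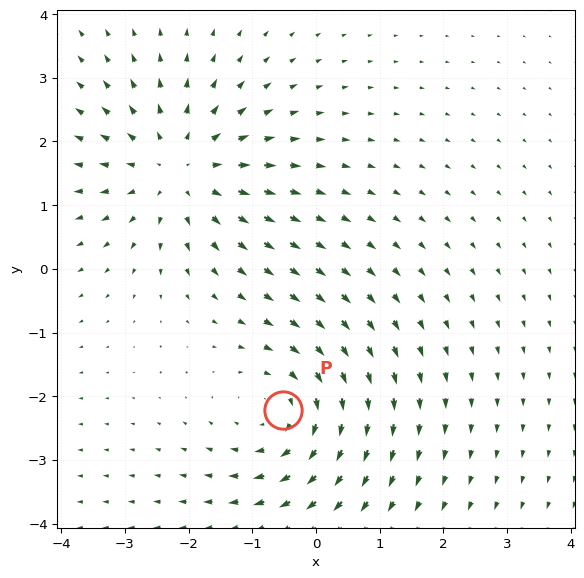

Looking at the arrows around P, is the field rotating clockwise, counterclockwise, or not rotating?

Near P at (-0.5, -2.2) the arrows circulate clockwise. The curl (z-component) there is about -4; negative curl means clockwise rotation.

clockwise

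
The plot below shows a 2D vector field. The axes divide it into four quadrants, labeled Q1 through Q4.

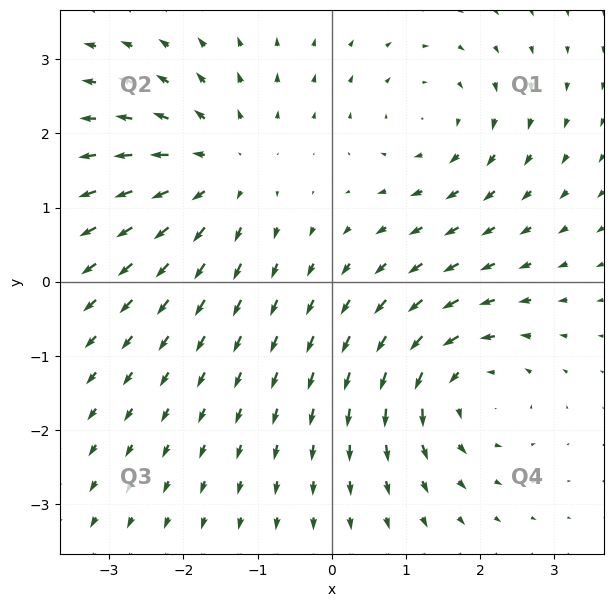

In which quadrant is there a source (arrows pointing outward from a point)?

The source sits at approximately (-1.5, 1.5), which lies in quadrant Q2. The divergence there is about +4, positive as expected for a source.

Q2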